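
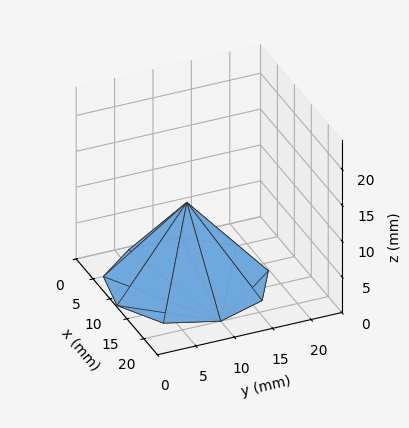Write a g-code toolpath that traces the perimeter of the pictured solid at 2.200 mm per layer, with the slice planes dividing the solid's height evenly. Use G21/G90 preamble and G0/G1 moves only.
Reading the render: the shape is a regular 9-sided pyramid, base circumscribed radius ≈ 10 mm, apex at z ≈ 11 mm (dimensions read to the nearest mm from the axis ticks). For the g-code, the solid's height is divided into equal slices at the stated Δz and each level perimeter traced with G1 moves after a G0 lift.

; perimeter-only toolpath
G21 ; units = mm
G90 ; absolute positioning
G28 ; home
; layer 1
G0 Z2.200
G0 X18.000 Y10.000
G1 X16.128 Y15.142
G1 X11.389 Y17.878
G1 X6.000 Y16.928
G1 X2.482 Y12.736
G1 X2.482 Y7.264
G1 X6.000 Y3.072
G1 X11.389 Y2.122
G1 X16.128 Y4.858
G1 X18.000 Y10.000
; layer 2
G0 Z4.400
G0 X16.000 Y10.000
G1 X14.596 Y13.857
G1 X11.042 Y15.909
G1 X7.000 Y15.196
G1 X4.362 Y12.052
G1 X4.362 Y7.948
G1 X7.000 Y4.804
G1 X11.042 Y4.091
G1 X14.596 Y6.143
G1 X16.000 Y10.000
; layer 3
G0 Z6.600
G0 X14.000 Y10.000
G1 X13.064 Y12.571
G1 X10.694 Y13.939
G1 X8.000 Y13.464
G1 X6.241 Y11.368
G1 X6.241 Y8.632
G1 X8.000 Y6.536
G1 X10.694 Y6.061
G1 X13.064 Y7.429
G1 X14.000 Y10.000
; layer 4
G0 Z8.800
G0 X12.000 Y10.000
G1 X11.532 Y11.286
G1 X10.347 Y11.970
G1 X9.000 Y11.732
G1 X8.121 Y10.684
G1 X8.121 Y9.316
G1 X9.000 Y8.268
G1 X10.347 Y8.030
G1 X11.532 Y8.714
G1 X12.000 Y10.000
M2 ; end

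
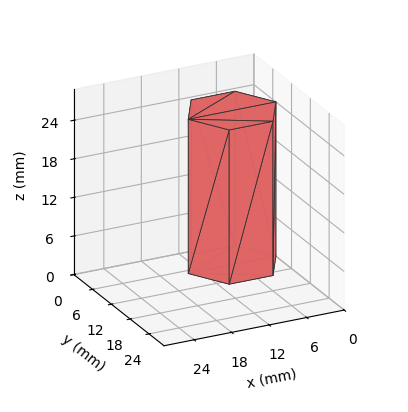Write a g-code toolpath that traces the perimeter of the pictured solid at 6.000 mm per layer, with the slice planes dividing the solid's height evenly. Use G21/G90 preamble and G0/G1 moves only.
Reading the render: the shape is a regular 6-sided prism (a cylinder approximated with 6 flat sides), circumscribed radius ≈ 7 mm, height ≈ 24 mm (dimensions read to the nearest mm from the axis ticks). For the g-code, the solid's height is divided into equal slices at the stated Δz and each level perimeter traced with G1 moves after a G0 lift.

; perimeter-only toolpath
G21 ; units = mm
G90 ; absolute positioning
G28 ; home
; layer 1
G0 Z6.000
G0 X14.000 Y7.000
G1 X10.500 Y13.062
G1 X3.500 Y13.062
G1 X0.000 Y7.000
G1 X3.500 Y0.938
G1 X10.500 Y0.938
G1 X14.000 Y7.000
; layer 2
G0 Z12.000
G0 X14.000 Y7.000
G1 X10.500 Y13.062
G1 X3.500 Y13.062
G1 X0.000 Y7.000
G1 X3.500 Y0.938
G1 X10.500 Y0.938
G1 X14.000 Y7.000
; layer 3
G0 Z18.000
G0 X14.000 Y7.000
G1 X10.500 Y13.062
G1 X3.500 Y13.062
G1 X0.000 Y7.000
G1 X3.500 Y0.938
G1 X10.500 Y0.938
G1 X14.000 Y7.000
; layer 4
G0 Z24.000
G0 X14.000 Y7.000
G1 X10.500 Y13.062
G1 X3.500 Y13.062
G1 X0.000 Y7.000
G1 X3.500 Y0.938
G1 X10.500 Y0.938
G1 X14.000 Y7.000
M2 ; end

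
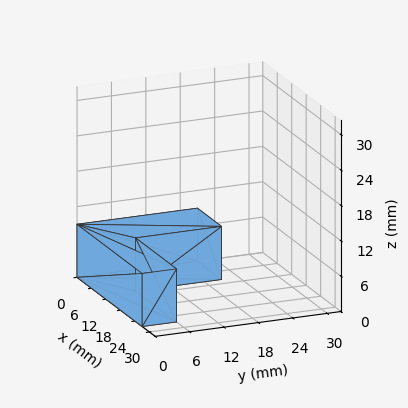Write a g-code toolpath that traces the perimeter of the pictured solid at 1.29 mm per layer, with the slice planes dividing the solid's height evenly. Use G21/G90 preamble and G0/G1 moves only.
Reading the render: the shape is an L-shaped prism: outer 27 × 21 mm, arm thicknesses ≈ 6 mm (horizontal) and 10 mm (vertical), extruded 9 mm in z (dimensions read to the nearest mm from the axis ticks). For the g-code, the solid's height is divided into equal slices at the stated Δz and each level perimeter traced with G1 moves after a G0 lift.

; perimeter-only toolpath
G21 ; units = mm
G90 ; absolute positioning
G28 ; home
; layer 1
G0 Z1.29
G0 X0.00 Y0.00
G1 X27.00 Y0.00
G1 X27.00 Y6.00
G1 X10.00 Y6.00
G1 X10.00 Y21.00
G1 X0.00 Y21.00
G1 X0.00 Y0.00
; layer 2
G0 Z2.57
G0 X0.00 Y0.00
G1 X27.00 Y0.00
G1 X27.00 Y6.00
G1 X10.00 Y6.00
G1 X10.00 Y21.00
G1 X0.00 Y21.00
G1 X0.00 Y0.00
; layer 3
G0 Z3.86
G0 X0.00 Y0.00
G1 X27.00 Y0.00
G1 X27.00 Y6.00
G1 X10.00 Y6.00
G1 X10.00 Y21.00
G1 X0.00 Y21.00
G1 X0.00 Y0.00
; layer 4
G0 Z5.14
G0 X0.00 Y0.00
G1 X27.00 Y0.00
G1 X27.00 Y6.00
G1 X10.00 Y6.00
G1 X10.00 Y21.00
G1 X0.00 Y21.00
G1 X0.00 Y0.00
; layer 5
G0 Z6.43
G0 X0.00 Y0.00
G1 X27.00 Y0.00
G1 X27.00 Y6.00
G1 X10.00 Y6.00
G1 X10.00 Y21.00
G1 X0.00 Y21.00
G1 X0.00 Y0.00
; layer 6
G0 Z7.71
G0 X0.00 Y0.00
G1 X27.00 Y0.00
G1 X27.00 Y6.00
G1 X10.00 Y6.00
G1 X10.00 Y21.00
G1 X0.00 Y21.00
G1 X0.00 Y0.00
; layer 7
G0 Z9.00
G0 X0.00 Y0.00
G1 X27.00 Y0.00
G1 X27.00 Y6.00
G1 X10.00 Y6.00
G1 X10.00 Y21.00
G1 X0.00 Y21.00
G1 X0.00 Y0.00
M2 ; end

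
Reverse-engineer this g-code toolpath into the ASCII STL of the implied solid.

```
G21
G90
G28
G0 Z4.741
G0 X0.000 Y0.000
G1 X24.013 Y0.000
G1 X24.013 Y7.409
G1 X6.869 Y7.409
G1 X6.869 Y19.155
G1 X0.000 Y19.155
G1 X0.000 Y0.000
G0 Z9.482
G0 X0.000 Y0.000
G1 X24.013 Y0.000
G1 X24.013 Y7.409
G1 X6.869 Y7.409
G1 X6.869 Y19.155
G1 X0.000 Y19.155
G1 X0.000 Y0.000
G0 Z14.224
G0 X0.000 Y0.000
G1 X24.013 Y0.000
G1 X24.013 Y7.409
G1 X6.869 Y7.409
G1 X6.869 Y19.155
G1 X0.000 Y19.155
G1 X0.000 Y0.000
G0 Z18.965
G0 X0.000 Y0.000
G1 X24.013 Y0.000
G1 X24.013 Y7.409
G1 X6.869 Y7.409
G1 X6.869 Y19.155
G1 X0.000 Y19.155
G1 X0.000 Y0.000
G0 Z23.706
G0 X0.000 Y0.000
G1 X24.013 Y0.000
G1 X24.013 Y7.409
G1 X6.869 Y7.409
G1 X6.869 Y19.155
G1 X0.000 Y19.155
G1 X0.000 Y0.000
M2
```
solid part
  facet normal 0.0000 0.0000 -1.0000
    outer loop
      vertex 24.013 7.409 0.000
      vertex 24.013 0.000 0.000
      vertex 0.000 0.000 0.000
    endloop
  endfacet
  facet normal 0.0000 0.0000 -1.0000
    outer loop
      vertex 6.869 7.409 0.000
      vertex 24.013 7.409 0.000
      vertex 0.000 0.000 0.000
    endloop
  endfacet
  facet normal 0.0000 0.0000 -1.0000
    outer loop
      vertex 6.869 19.155 0.000
      vertex 6.869 7.409 0.000
      vertex 0.000 0.000 0.000
    endloop
  endfacet
  facet normal 0.0000 0.0000 -1.0000
    outer loop
      vertex 0.000 19.155 0.000
      vertex 6.869 19.155 0.000
      vertex 0.000 0.000 0.000
    endloop
  endfacet
  facet normal 0.0000 0.0000 1.0000
    outer loop
      vertex 0.000 0.000 23.706
      vertex 24.013 0.000 23.706
      vertex 24.013 7.409 23.706
    endloop
  endfacet
  facet normal 0.0000 0.0000 1.0000
    outer loop
      vertex 0.000 0.000 23.706
      vertex 24.013 7.409 23.706
      vertex 6.869 7.409 23.706
    endloop
  endfacet
  facet normal 0.0000 0.0000 1.0000
    outer loop
      vertex 0.000 0.000 23.706
      vertex 6.869 7.409 23.706
      vertex 6.869 19.155 23.706
    endloop
  endfacet
  facet normal 0.0000 0.0000 1.0000
    outer loop
      vertex 0.000 0.000 23.706
      vertex 6.869 19.155 23.706
      vertex 0.000 19.155 23.706
    endloop
  endfacet
  facet normal 0.0000 -1.0000 0.0000
    outer loop
      vertex 0.000 0.000 0.000
      vertex 24.013 0.000 0.000
      vertex 24.013 0.000 23.706
    endloop
  endfacet
  facet normal 0.0000 -1.0000 0.0000
    outer loop
      vertex 0.000 0.000 0.000
      vertex 24.013 0.000 23.706
      vertex 0.000 0.000 23.706
    endloop
  endfacet
  facet normal 1.0000 0.0000 0.0000
    outer loop
      vertex 24.013 0.000 0.000
      vertex 24.013 7.409 0.000
      vertex 24.013 7.409 23.706
    endloop
  endfacet
  facet normal 1.0000 0.0000 0.0000
    outer loop
      vertex 24.013 0.000 0.000
      vertex 24.013 7.409 23.706
      vertex 24.013 0.000 23.706
    endloop
  endfacet
  facet normal 0.0000 1.0000 0.0000
    outer loop
      vertex 24.013 7.409 0.000
      vertex 6.869 7.409 0.000
      vertex 6.869 7.409 23.706
    endloop
  endfacet
  facet normal 0.0000 1.0000 0.0000
    outer loop
      vertex 24.013 7.409 0.000
      vertex 6.869 7.409 23.706
      vertex 24.013 7.409 23.706
    endloop
  endfacet
  facet normal 1.0000 0.0000 0.0000
    outer loop
      vertex 6.869 7.409 0.000
      vertex 6.869 19.155 0.000
      vertex 6.869 19.155 23.706
    endloop
  endfacet
  facet normal 1.0000 0.0000 0.0000
    outer loop
      vertex 6.869 7.409 0.000
      vertex 6.869 19.155 23.706
      vertex 6.869 7.409 23.706
    endloop
  endfacet
  facet normal 0.0000 1.0000 0.0000
    outer loop
      vertex 6.869 19.155 0.000
      vertex 0.000 19.155 0.000
      vertex 0.000 19.155 23.706
    endloop
  endfacet
  facet normal 0.0000 1.0000 0.0000
    outer loop
      vertex 6.869 19.155 0.000
      vertex 0.000 19.155 23.706
      vertex 6.869 19.155 23.706
    endloop
  endfacet
  facet normal -1.0000 0.0000 0.0000
    outer loop
      vertex 0.000 19.155 0.000
      vertex 0.000 0.000 0.000
      vertex 0.000 0.000 23.706
    endloop
  endfacet
  facet normal -1.0000 0.0000 0.0000
    outer loop
      vertex 0.000 19.155 0.000
      vertex 0.000 0.000 23.706
      vertex 0.000 19.155 23.706
    endloop
  endfacet
endsolid part

The G0 Z moves step by Δz≈4.741 mm. Every layer's G1 loop is the same polygon, so the solid is a straight extrusion of it from z=0 to z≈23.7. Closing with flat bottom and top caps and triangulating gives 20 facets — an L-shaped prism: outer 24 × 19.2 mm, arm thicknesses ≈ 7.41 mm (horizontal) and 6.87 mm (vertical), extruded 23.7 mm in z.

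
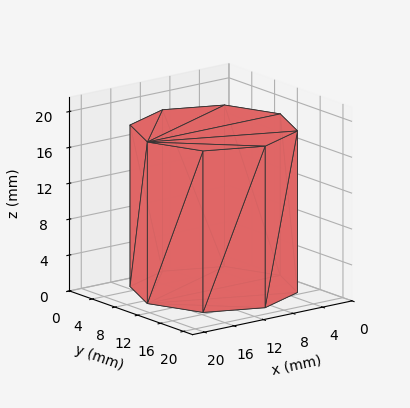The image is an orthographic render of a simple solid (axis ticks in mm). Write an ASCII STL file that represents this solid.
Reading the render: the shape is a regular 8-sided prism (a cylinder approximated with 8 flat sides), circumscribed radius ≈ 9 mm, height ≈ 18 mm (dimensions read to the nearest mm from the axis ticks). For the STL, each face is triangulated and given an outward normal.

solid part
  facet normal 0.0000 0.0000 -1.0000
    outer loop
      vertex 9.0 18.0 0.0
      vertex 15.4 15.4 0.0
      vertex 18.0 9.0 0.0
    endloop
  endfacet
  facet normal 0.0000 0.0000 -1.0000
    outer loop
      vertex 2.6 15.4 0.0
      vertex 9.0 18.0 0.0
      vertex 18.0 9.0 0.0
    endloop
  endfacet
  facet normal 0.0000 0.0000 -1.0000
    outer loop
      vertex 0.0 9.0 0.0
      vertex 2.6 15.4 0.0
      vertex 18.0 9.0 0.0
    endloop
  endfacet
  facet normal 0.0000 0.0000 -1.0000
    outer loop
      vertex 2.6 2.6 0.0
      vertex 0.0 9.0 0.0
      vertex 18.0 9.0 0.0
    endloop
  endfacet
  facet normal 0.0000 0.0000 -1.0000
    outer loop
      vertex 9.0 0.0 0.0
      vertex 2.6 2.6 0.0
      vertex 18.0 9.0 0.0
    endloop
  endfacet
  facet normal 0.0000 0.0000 -1.0000
    outer loop
      vertex 15.4 2.6 0.0
      vertex 9.0 0.0 0.0
      vertex 18.0 9.0 0.0
    endloop
  endfacet
  facet normal 0.0000 0.0000 1.0000
    outer loop
      vertex 18.0 9.0 18.0
      vertex 15.4 15.4 18.0
      vertex 9.0 18.0 18.0
    endloop
  endfacet
  facet normal 0.0000 0.0000 1.0000
    outer loop
      vertex 18.0 9.0 18.0
      vertex 9.0 18.0 18.0
      vertex 2.6 15.4 18.0
    endloop
  endfacet
  facet normal 0.0000 0.0000 1.0000
    outer loop
      vertex 18.0 9.0 18.0
      vertex 2.6 15.4 18.0
      vertex 0.0 9.0 18.0
    endloop
  endfacet
  facet normal 0.0000 0.0000 1.0000
    outer loop
      vertex 18.0 9.0 18.0
      vertex 0.0 9.0 18.0
      vertex 2.6 2.6 18.0
    endloop
  endfacet
  facet normal 0.0000 0.0000 1.0000
    outer loop
      vertex 18.0 9.0 18.0
      vertex 2.6 2.6 18.0
      vertex 9.0 0.0 18.0
    endloop
  endfacet
  facet normal 0.0000 0.0000 1.0000
    outer loop
      vertex 18.0 9.0 18.0
      vertex 9.0 0.0 18.0
      vertex 15.4 2.6 18.0
    endloop
  endfacet
  facet normal 0.9265 0.3764 0.0000
    outer loop
      vertex 18.0 9.0 0.0
      vertex 15.4 15.4 0.0
      vertex 15.4 15.4 18.0
    endloop
  endfacet
  facet normal 0.9265 0.3764 0.0000
    outer loop
      vertex 18.0 9.0 0.0
      vertex 15.4 15.4 18.0
      vertex 18.0 9.0 18.0
    endloop
  endfacet
  facet normal 0.3764 0.9265 0.0000
    outer loop
      vertex 15.4 15.4 0.0
      vertex 9.0 18.0 0.0
      vertex 9.0 18.0 18.0
    endloop
  endfacet
  facet normal 0.3764 0.9265 0.0000
    outer loop
      vertex 15.4 15.4 0.0
      vertex 9.0 18.0 18.0
      vertex 15.4 15.4 18.0
    endloop
  endfacet
  facet normal -0.3764 0.9265 0.0000
    outer loop
      vertex 9.0 18.0 0.0
      vertex 2.6 15.4 0.0
      vertex 2.6 15.4 18.0
    endloop
  endfacet
  facet normal -0.3764 0.9265 0.0000
    outer loop
      vertex 9.0 18.0 0.0
      vertex 2.6 15.4 18.0
      vertex 9.0 18.0 18.0
    endloop
  endfacet
  facet normal -0.9265 0.3764 0.0000
    outer loop
      vertex 2.6 15.4 0.0
      vertex 0.0 9.0 0.0
      vertex 0.0 9.0 18.0
    endloop
  endfacet
  facet normal -0.9265 0.3764 0.0000
    outer loop
      vertex 2.6 15.4 0.0
      vertex 0.0 9.0 18.0
      vertex 2.6 15.4 18.0
    endloop
  endfacet
  facet normal -0.9265 -0.3764 0.0000
    outer loop
      vertex 0.0 9.0 0.0
      vertex 2.6 2.6 0.0
      vertex 2.6 2.6 18.0
    endloop
  endfacet
  facet normal -0.9265 -0.3764 0.0000
    outer loop
      vertex 0.0 9.0 0.0
      vertex 2.6 2.6 18.0
      vertex 0.0 9.0 18.0
    endloop
  endfacet
  facet normal -0.3764 -0.9265 0.0000
    outer loop
      vertex 2.6 2.6 0.0
      vertex 9.0 0.0 0.0
      vertex 9.0 0.0 18.0
    endloop
  endfacet
  facet normal -0.3764 -0.9265 0.0000
    outer loop
      vertex 2.6 2.6 0.0
      vertex 9.0 0.0 18.0
      vertex 2.6 2.6 18.0
    endloop
  endfacet
  facet normal 0.3764 -0.9265 0.0000
    outer loop
      vertex 9.0 0.0 0.0
      vertex 15.4 2.6 0.0
      vertex 15.4 2.6 18.0
    endloop
  endfacet
  facet normal 0.3764 -0.9265 0.0000
    outer loop
      vertex 9.0 0.0 0.0
      vertex 15.4 2.6 18.0
      vertex 9.0 0.0 18.0
    endloop
  endfacet
  facet normal 0.9265 -0.3764 0.0000
    outer loop
      vertex 15.4 2.6 0.0
      vertex 18.0 9.0 0.0
      vertex 18.0 9.0 18.0
    endloop
  endfacet
  facet normal 0.9265 -0.3764 0.0000
    outer loop
      vertex 15.4 2.6 0.0
      vertex 18.0 9.0 18.0
      vertex 15.4 2.6 18.0
    endloop
  endfacet
endsolid part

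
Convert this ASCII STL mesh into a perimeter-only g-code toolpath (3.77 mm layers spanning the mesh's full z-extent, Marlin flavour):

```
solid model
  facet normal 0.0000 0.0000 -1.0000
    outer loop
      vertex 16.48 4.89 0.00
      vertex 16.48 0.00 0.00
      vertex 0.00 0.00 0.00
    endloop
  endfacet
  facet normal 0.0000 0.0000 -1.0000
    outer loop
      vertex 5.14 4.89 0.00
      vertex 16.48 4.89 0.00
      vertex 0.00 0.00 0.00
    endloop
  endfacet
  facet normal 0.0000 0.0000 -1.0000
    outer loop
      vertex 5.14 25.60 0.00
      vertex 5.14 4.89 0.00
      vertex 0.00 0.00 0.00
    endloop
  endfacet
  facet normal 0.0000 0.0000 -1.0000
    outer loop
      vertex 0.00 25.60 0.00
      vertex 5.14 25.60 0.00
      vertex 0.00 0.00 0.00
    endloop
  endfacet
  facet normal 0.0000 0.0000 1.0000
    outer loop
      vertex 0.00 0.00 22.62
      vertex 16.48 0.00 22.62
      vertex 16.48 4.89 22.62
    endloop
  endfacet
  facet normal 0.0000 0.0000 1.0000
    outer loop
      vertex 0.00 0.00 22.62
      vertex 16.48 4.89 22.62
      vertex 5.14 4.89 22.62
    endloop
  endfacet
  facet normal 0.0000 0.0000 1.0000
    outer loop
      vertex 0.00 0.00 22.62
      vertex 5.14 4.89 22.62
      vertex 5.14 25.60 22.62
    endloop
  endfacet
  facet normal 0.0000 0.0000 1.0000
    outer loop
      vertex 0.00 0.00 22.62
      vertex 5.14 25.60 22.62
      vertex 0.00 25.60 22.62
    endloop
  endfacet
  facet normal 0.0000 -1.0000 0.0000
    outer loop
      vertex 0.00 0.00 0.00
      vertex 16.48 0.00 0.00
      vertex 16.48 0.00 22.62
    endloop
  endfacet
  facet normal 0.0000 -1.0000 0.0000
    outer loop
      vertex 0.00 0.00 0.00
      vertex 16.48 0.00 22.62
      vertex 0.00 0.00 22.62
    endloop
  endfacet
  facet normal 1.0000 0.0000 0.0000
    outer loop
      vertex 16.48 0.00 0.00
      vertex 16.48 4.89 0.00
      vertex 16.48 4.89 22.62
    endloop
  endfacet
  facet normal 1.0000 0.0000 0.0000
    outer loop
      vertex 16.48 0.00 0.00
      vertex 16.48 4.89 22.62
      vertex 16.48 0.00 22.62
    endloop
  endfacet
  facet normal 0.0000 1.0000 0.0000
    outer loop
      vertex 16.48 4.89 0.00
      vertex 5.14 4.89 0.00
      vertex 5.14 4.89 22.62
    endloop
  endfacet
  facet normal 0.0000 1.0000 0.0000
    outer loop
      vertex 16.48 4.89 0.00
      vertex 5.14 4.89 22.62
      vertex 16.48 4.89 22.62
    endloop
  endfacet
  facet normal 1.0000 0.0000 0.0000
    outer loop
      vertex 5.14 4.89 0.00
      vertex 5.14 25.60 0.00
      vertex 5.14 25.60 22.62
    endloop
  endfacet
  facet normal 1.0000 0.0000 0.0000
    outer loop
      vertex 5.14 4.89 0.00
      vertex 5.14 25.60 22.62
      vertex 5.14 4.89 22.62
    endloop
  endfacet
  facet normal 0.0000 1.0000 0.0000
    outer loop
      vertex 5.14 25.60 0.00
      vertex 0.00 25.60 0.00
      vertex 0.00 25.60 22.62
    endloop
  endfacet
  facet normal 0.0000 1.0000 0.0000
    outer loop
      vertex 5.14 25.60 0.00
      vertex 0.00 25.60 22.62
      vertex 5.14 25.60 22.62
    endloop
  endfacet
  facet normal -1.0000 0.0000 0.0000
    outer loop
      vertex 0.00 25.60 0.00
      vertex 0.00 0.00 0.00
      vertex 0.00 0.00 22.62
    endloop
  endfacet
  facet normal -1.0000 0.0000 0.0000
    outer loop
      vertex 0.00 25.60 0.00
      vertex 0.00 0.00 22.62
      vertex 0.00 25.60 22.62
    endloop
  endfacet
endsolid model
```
; perimeter-only toolpath
G21 ; units = mm
G90 ; absolute positioning
G28 ; home
; layer 1
G0 Z3.77
G0 X0.00 Y0.00
G1 X16.48 Y0.00
G1 X16.48 Y4.89
G1 X5.14 Y4.89
G1 X5.14 Y25.60
G1 X0.00 Y25.60
G1 X0.00 Y0.00
; layer 2
G0 Z7.54
G0 X0.00 Y0.00
G1 X16.48 Y0.00
G1 X16.48 Y4.89
G1 X5.14 Y4.89
G1 X5.14 Y25.60
G1 X0.00 Y25.60
G1 X0.00 Y0.00
; layer 3
G0 Z11.31
G0 X0.00 Y0.00
G1 X16.48 Y0.00
G1 X16.48 Y4.89
G1 X5.14 Y4.89
G1 X5.14 Y25.60
G1 X0.00 Y25.60
G1 X0.00 Y0.00
; layer 4
G0 Z15.08
G0 X0.00 Y0.00
G1 X16.48 Y0.00
G1 X16.48 Y4.89
G1 X5.14 Y4.89
G1 X5.14 Y25.60
G1 X0.00 Y25.60
G1 X0.00 Y0.00
; layer 5
G0 Z18.85
G0 X0.00 Y0.00
G1 X16.48 Y0.00
G1 X16.48 Y4.89
G1 X5.14 Y4.89
G1 X5.14 Y25.60
G1 X0.00 Y25.60
G1 X0.00 Y0.00
; layer 6
G0 Z22.62
G0 X0.00 Y0.00
G1 X16.48 Y0.00
G1 X16.48 Y4.89
G1 X5.14 Y4.89
G1 X5.14 Y25.60
G1 X0.00 Y25.60
G1 X0.00 Y0.00
M2 ; end

The solid is an L-shaped prism: outer 16.5 × 25.6 mm, arm thicknesses ≈ 4.89 mm (horizontal) and 5.14 mm (vertical), extruded 22.6 mm in z. Slicing at Δz = 3.77 mm — 6 equal slices spanning the solid's height, so layer i sits at z = i·h/6 — gives 6 non-empty perimeters. Each is a 6-segment closed polygon; G0 lifts to the layer z and rapids to the start vertex, then G1 traces the edges.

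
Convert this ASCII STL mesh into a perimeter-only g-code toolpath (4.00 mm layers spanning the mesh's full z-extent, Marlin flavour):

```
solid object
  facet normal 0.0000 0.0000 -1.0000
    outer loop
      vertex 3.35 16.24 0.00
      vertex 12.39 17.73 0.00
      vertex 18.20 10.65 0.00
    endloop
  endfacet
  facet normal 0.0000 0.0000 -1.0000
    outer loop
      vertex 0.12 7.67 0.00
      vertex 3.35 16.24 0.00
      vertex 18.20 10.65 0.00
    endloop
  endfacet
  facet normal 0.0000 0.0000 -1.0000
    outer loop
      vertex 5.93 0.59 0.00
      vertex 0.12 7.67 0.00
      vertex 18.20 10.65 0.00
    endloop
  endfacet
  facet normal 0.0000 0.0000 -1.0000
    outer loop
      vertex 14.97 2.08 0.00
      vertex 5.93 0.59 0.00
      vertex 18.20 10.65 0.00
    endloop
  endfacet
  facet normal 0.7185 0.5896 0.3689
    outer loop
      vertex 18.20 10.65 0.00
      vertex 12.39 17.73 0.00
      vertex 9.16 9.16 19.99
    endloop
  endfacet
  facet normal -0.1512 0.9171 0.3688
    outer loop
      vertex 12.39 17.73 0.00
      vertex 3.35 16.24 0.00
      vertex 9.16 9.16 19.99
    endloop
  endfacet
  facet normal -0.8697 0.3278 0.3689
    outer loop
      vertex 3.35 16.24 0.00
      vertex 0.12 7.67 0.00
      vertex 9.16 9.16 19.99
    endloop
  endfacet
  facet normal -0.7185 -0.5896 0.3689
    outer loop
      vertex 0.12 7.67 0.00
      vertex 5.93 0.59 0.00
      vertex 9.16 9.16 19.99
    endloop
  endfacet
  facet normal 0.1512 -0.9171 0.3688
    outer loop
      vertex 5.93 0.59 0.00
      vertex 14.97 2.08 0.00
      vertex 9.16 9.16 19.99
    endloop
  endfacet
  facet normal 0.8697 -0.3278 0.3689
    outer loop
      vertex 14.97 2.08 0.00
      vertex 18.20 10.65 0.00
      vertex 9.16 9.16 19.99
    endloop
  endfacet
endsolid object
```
; perimeter-only toolpath
G21 ; units = mm
G90 ; absolute positioning
G28 ; home
; layer 1
G0 Z4.00
G0 X16.39 Y10.35
G1 X11.74 Y16.02
G1 X4.51 Y14.82
G1 X1.93 Y7.97
G1 X6.58 Y2.30
G1 X13.81 Y3.50
G1 X16.39 Y10.35
; layer 2
G0 Z8.00
G0 X14.58 Y10.05
G1 X11.10 Y14.30
G1 X5.67 Y13.41
G1 X3.74 Y8.27
G1 X7.22 Y4.02
G1 X12.65 Y4.91
G1 X14.58 Y10.05
; layer 3
G0 Z11.99
G0 X12.78 Y9.76
G1 X10.45 Y12.59
G1 X6.84 Y11.99
G1 X5.54 Y8.56
G1 X7.87 Y5.73
G1 X11.48 Y6.33
G1 X12.78 Y9.76
; layer 4
G0 Z15.99
G0 X10.97 Y9.46
G1 X9.81 Y10.87
G1 X8.00 Y10.58
G1 X7.35 Y8.86
G1 X8.51 Y7.45
G1 X10.32 Y7.74
G1 X10.97 Y9.46
M2 ; end

The solid is a regular 6-sided pyramid, base circumscribed radius ≈ 9.16 mm, apex at z ≈ 20 mm. Slicing at Δz = 4.00 mm — 5 equal slices spanning the solid's height, so layer i sits at z = i·h/5 — gives 4 non-empty perimeters. Each is a 6-segment closed polygon; G0 lifts to the layer z and rapids to the start vertex, then G1 traces the edges. The cross-section shrinks linearly with z (the slice at the apex is degenerate and omitted).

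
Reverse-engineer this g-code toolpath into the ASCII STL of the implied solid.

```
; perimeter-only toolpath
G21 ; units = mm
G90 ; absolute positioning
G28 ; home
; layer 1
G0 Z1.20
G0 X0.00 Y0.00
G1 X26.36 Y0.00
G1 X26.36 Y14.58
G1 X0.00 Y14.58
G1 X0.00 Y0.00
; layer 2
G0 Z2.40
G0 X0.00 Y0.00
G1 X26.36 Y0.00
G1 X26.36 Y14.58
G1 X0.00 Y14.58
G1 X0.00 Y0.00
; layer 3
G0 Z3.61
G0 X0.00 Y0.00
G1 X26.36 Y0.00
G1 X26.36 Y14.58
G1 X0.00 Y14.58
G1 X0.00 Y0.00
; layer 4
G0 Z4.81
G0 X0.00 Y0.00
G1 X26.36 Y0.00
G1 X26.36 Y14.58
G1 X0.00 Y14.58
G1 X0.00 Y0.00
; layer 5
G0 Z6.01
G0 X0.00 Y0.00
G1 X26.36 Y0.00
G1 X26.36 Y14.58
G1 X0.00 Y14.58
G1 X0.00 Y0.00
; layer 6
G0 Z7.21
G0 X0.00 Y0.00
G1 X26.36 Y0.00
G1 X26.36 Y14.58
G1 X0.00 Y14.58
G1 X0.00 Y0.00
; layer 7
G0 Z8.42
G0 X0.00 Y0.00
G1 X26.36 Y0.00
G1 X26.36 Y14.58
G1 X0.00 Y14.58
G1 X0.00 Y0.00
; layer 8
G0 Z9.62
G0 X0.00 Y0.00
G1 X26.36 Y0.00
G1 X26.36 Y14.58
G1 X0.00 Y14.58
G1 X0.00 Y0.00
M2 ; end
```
solid part
  facet normal 0.0000 0.0000 -1.0000
    outer loop
      vertex 26.36 14.58 0.00
      vertex 26.36 0.00 0.00
      vertex 0.00 0.00 0.00
    endloop
  endfacet
  facet normal 0.0000 0.0000 -1.0000
    outer loop
      vertex 0.00 14.58 0.00
      vertex 26.36 14.58 0.00
      vertex 0.00 0.00 0.00
    endloop
  endfacet
  facet normal 0.0000 0.0000 1.0000
    outer loop
      vertex 0.00 0.00 9.62
      vertex 26.36 0.00 9.62
      vertex 26.36 14.58 9.62
    endloop
  endfacet
  facet normal 0.0000 0.0000 1.0000
    outer loop
      vertex 0.00 0.00 9.62
      vertex 26.36 14.58 9.62
      vertex 0.00 14.58 9.62
    endloop
  endfacet
  facet normal 0.0000 -1.0000 0.0000
    outer loop
      vertex 0.00 0.00 0.00
      vertex 26.36 0.00 0.00
      vertex 26.36 0.00 9.62
    endloop
  endfacet
  facet normal 0.0000 -1.0000 0.0000
    outer loop
      vertex 0.00 0.00 0.00
      vertex 26.36 0.00 9.62
      vertex 0.00 0.00 9.62
    endloop
  endfacet
  facet normal 0.0000 1.0000 0.0000
    outer loop
      vertex 26.36 14.58 9.62
      vertex 26.36 14.58 0.00
      vertex 0.00 14.58 0.00
    endloop
  endfacet
  facet normal 0.0000 1.0000 0.0000
    outer loop
      vertex 0.00 14.58 9.62
      vertex 26.36 14.58 9.62
      vertex 0.00 14.58 0.00
    endloop
  endfacet
  facet normal -1.0000 0.0000 0.0000
    outer loop
      vertex 0.00 14.58 9.62
      vertex 0.00 14.58 0.00
      vertex 0.00 0.00 0.00
    endloop
  endfacet
  facet normal -1.0000 0.0000 0.0000
    outer loop
      vertex 0.00 0.00 9.62
      vertex 0.00 14.58 9.62
      vertex 0.00 0.00 0.00
    endloop
  endfacet
  facet normal 1.0000 0.0000 0.0000
    outer loop
      vertex 26.36 0.00 0.00
      vertex 26.36 14.58 0.00
      vertex 26.36 14.58 9.62
    endloop
  endfacet
  facet normal 1.0000 0.0000 0.0000
    outer loop
      vertex 26.36 0.00 0.00
      vertex 26.36 14.58 9.62
      vertex 26.36 0.00 9.62
    endloop
  endfacet
endsolid part

The G0 Z moves step by Δz≈1.20 mm. Every layer's G1 loop is the same polygon, so the solid is a straight extrusion of it from z=0 to z≈9.62. Closing with flat bottom and top caps and triangulating gives 12 facets — a rectangular box, roughly 26.4 × 14.6 mm footprint and 9.62 mm tall.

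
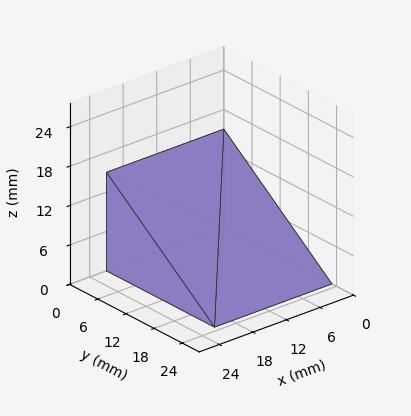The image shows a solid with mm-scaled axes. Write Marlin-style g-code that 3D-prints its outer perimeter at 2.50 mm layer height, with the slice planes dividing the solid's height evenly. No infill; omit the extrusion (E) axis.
Reading the render: the shape is a wedge (ramp): 21 × 23 mm base, rising to 15 mm along the y=0 edge and sloping linearly to z=0 at y=23 (dimensions read to the nearest mm from the axis ticks). For the g-code, the solid's height is divided into equal slices at the stated Δz and each level perimeter traced with G1 moves after a G0 lift.

; perimeter-only toolpath
G21 ; units = mm
G90 ; absolute positioning
G28 ; home
; layer 1
G0 Z2.50
G0 X0.00 Y0.00
G1 X21.00 Y0.00
G1 X21.00 Y19.17
G1 X0.00 Y19.17
G1 X0.00 Y0.00
; layer 2
G0 Z5.00
G0 X0.00 Y0.00
G1 X21.00 Y0.00
G1 X21.00 Y15.33
G1 X0.00 Y15.33
G1 X0.00 Y0.00
; layer 3
G0 Z7.50
G0 X0.00 Y0.00
G1 X21.00 Y0.00
G1 X21.00 Y11.50
G1 X0.00 Y11.50
G1 X0.00 Y0.00
; layer 4
G0 Z10.00
G0 X0.00 Y0.00
G1 X21.00 Y0.00
G1 X21.00 Y7.67
G1 X0.00 Y7.67
G1 X0.00 Y0.00
; layer 5
G0 Z12.50
G0 X0.00 Y0.00
G1 X21.00 Y0.00
G1 X21.00 Y3.83
G1 X0.00 Y3.83
G1 X0.00 Y0.00
M2 ; end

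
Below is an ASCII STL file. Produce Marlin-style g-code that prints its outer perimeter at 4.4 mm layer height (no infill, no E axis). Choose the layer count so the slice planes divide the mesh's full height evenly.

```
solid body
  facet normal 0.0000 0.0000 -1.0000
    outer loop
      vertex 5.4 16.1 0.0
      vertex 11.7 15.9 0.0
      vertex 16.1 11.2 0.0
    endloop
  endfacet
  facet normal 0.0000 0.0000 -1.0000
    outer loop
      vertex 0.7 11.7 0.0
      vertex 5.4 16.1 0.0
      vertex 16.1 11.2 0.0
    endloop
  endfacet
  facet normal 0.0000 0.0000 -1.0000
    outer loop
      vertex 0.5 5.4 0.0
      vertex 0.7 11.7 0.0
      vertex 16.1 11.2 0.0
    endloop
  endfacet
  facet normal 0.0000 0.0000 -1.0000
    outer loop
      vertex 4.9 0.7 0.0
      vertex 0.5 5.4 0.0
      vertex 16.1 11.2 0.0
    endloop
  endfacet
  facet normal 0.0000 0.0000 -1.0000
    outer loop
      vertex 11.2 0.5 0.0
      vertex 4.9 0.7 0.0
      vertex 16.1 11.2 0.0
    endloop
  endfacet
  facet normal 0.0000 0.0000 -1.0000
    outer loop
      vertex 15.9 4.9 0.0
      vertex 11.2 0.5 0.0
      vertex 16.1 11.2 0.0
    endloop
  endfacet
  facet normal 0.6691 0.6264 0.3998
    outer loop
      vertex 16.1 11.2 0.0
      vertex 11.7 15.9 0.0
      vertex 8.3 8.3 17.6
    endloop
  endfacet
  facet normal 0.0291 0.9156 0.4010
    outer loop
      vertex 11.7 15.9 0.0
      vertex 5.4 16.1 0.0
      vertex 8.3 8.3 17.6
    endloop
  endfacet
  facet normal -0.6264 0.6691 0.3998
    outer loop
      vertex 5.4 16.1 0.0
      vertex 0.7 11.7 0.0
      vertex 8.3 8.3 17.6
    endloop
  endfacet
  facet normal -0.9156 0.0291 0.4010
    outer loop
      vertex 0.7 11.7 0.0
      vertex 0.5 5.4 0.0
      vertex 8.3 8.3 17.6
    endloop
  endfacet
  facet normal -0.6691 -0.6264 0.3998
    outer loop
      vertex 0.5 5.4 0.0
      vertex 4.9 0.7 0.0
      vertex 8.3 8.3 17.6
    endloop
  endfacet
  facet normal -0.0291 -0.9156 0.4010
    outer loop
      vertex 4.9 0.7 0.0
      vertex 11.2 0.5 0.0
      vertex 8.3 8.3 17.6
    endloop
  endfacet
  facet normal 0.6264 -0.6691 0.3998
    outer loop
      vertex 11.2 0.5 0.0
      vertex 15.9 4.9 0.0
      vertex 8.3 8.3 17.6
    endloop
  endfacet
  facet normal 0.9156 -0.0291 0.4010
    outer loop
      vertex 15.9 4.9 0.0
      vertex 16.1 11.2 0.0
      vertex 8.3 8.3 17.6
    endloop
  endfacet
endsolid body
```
; perimeter-only toolpath
G21 ; units = mm
G90 ; absolute positioning
G28 ; home
; layer 1
G0 Z4.4
G0 X14.2 Y10.5
G1 X10.8 Y14.0
G1 X6.1 Y14.2
G1 X2.6 Y10.8
G1 X2.5 Y6.1
G1 X5.8 Y2.6
G1 X10.5 Y2.5
G1 X14.0 Y5.8
G1 X14.2 Y10.5
; layer 2
G0 Z8.8
G0 X12.2 Y9.8
G1 X10.0 Y12.1
G1 X6.9 Y12.2
G1 X4.5 Y10.0
G1 X4.4 Y6.9
G1 X6.6 Y4.5
G1 X9.8 Y4.4
G1 X12.1 Y6.6
G1 X12.2 Y9.8
; layer 3
G0 Z13.2
G0 X10.2 Y9.0
G1 X9.2 Y10.2
G1 X7.6 Y10.2
G1 X6.4 Y9.2
G1 X6.4 Y7.6
G1 X7.5 Y6.4
G1 X9.0 Y6.4
G1 X10.2 Y7.5
G1 X10.2 Y9.0
M2 ; end

The solid is a regular 8-sided pyramid, base circumscribed radius ≈ 8.3 mm, apex at z ≈ 17.6 mm. Slicing at Δz = 4.4 mm — 4 equal slices spanning the solid's height, so layer i sits at z = i·h/4 — gives 3 non-empty perimeters. Each is a 8-segment closed polygon; G0 lifts to the layer z and rapids to the start vertex, then G1 traces the edges. The cross-section shrinks linearly with z (the slice at the apex is degenerate and omitted).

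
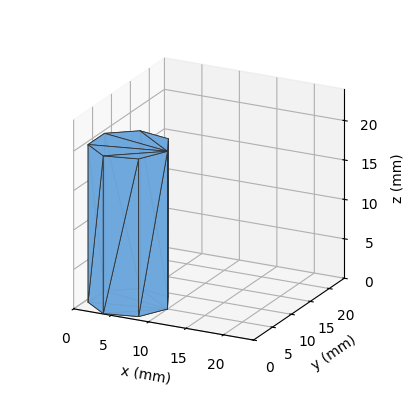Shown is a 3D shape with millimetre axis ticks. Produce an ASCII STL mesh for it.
Reading the render: the shape is a regular 7-sided prism (a cylinder approximated with 7 flat sides), circumscribed radius ≈ 5 mm, height ≈ 20 mm (dimensions read to the nearest mm from the axis ticks). For the STL, each face is triangulated and given an outward normal.

solid part
  facet normal 0.0000 0.0000 -1.0000
    outer loop
      vertex 3.89 9.87 0.00
      vertex 8.12 8.91 0.00
      vertex 10.00 5.00 0.00
    endloop
  endfacet
  facet normal 0.0000 0.0000 -1.0000
    outer loop
      vertex 0.50 7.17 0.00
      vertex 3.89 9.87 0.00
      vertex 10.00 5.00 0.00
    endloop
  endfacet
  facet normal 0.0000 0.0000 -1.0000
    outer loop
      vertex 0.50 2.83 0.00
      vertex 0.50 7.17 0.00
      vertex 10.00 5.00 0.00
    endloop
  endfacet
  facet normal 0.0000 0.0000 -1.0000
    outer loop
      vertex 3.89 0.13 0.00
      vertex 0.50 2.83 0.00
      vertex 10.00 5.00 0.00
    endloop
  endfacet
  facet normal 0.0000 0.0000 -1.0000
    outer loop
      vertex 8.12 1.09 0.00
      vertex 3.89 0.13 0.00
      vertex 10.00 5.00 0.00
    endloop
  endfacet
  facet normal 0.0000 0.0000 1.0000
    outer loop
      vertex 10.00 5.00 20.00
      vertex 8.12 8.91 20.00
      vertex 3.89 9.87 20.00
    endloop
  endfacet
  facet normal 0.0000 0.0000 1.0000
    outer loop
      vertex 10.00 5.00 20.00
      vertex 3.89 9.87 20.00
      vertex 0.50 7.17 20.00
    endloop
  endfacet
  facet normal 0.0000 0.0000 1.0000
    outer loop
      vertex 10.00 5.00 20.00
      vertex 0.50 7.17 20.00
      vertex 0.50 2.83 20.00
    endloop
  endfacet
  facet normal 0.0000 0.0000 1.0000
    outer loop
      vertex 10.00 5.00 20.00
      vertex 0.50 2.83 20.00
      vertex 3.89 0.13 20.00
    endloop
  endfacet
  facet normal 0.0000 0.0000 1.0000
    outer loop
      vertex 10.00 5.00 20.00
      vertex 3.89 0.13 20.00
      vertex 8.12 1.09 20.00
    endloop
  endfacet
  facet normal 0.9012 0.4333 0.0000
    outer loop
      vertex 10.00 5.00 0.00
      vertex 8.12 8.91 0.00
      vertex 8.12 8.91 20.00
    endloop
  endfacet
  facet normal 0.9012 0.4333 0.0000
    outer loop
      vertex 10.00 5.00 0.00
      vertex 8.12 8.91 20.00
      vertex 10.00 5.00 20.00
    endloop
  endfacet
  facet normal 0.2213 0.9752 0.0000
    outer loop
      vertex 8.12 8.91 0.00
      vertex 3.89 9.87 0.00
      vertex 3.89 9.87 20.00
    endloop
  endfacet
  facet normal 0.2213 0.9752 0.0000
    outer loop
      vertex 8.12 8.91 0.00
      vertex 3.89 9.87 20.00
      vertex 8.12 8.91 20.00
    endloop
  endfacet
  facet normal -0.6230 0.7822 0.0000
    outer loop
      vertex 3.89 9.87 0.00
      vertex 0.50 7.17 0.00
      vertex 0.50 7.17 20.00
    endloop
  endfacet
  facet normal -0.6230 0.7822 0.0000
    outer loop
      vertex 3.89 9.87 0.00
      vertex 0.50 7.17 20.00
      vertex 3.89 9.87 20.00
    endloop
  endfacet
  facet normal -1.0000 0.0000 0.0000
    outer loop
      vertex 0.50 7.17 0.00
      vertex 0.50 2.83 0.00
      vertex 0.50 2.83 20.00
    endloop
  endfacet
  facet normal -1.0000 0.0000 0.0000
    outer loop
      vertex 0.50 7.17 0.00
      vertex 0.50 2.83 20.00
      vertex 0.50 7.17 20.00
    endloop
  endfacet
  facet normal -0.6230 -0.7822 0.0000
    outer loop
      vertex 0.50 2.83 0.00
      vertex 3.89 0.13 0.00
      vertex 3.89 0.13 20.00
    endloop
  endfacet
  facet normal -0.6230 -0.7822 0.0000
    outer loop
      vertex 0.50 2.83 0.00
      vertex 3.89 0.13 20.00
      vertex 0.50 2.83 20.00
    endloop
  endfacet
  facet normal 0.2213 -0.9752 0.0000
    outer loop
      vertex 3.89 0.13 0.00
      vertex 8.12 1.09 0.00
      vertex 8.12 1.09 20.00
    endloop
  endfacet
  facet normal 0.2213 -0.9752 0.0000
    outer loop
      vertex 3.89 0.13 0.00
      vertex 8.12 1.09 20.00
      vertex 3.89 0.13 20.00
    endloop
  endfacet
  facet normal 0.9012 -0.4333 0.0000
    outer loop
      vertex 8.12 1.09 0.00
      vertex 10.00 5.00 0.00
      vertex 10.00 5.00 20.00
    endloop
  endfacet
  facet normal 0.9012 -0.4333 0.0000
    outer loop
      vertex 8.12 1.09 0.00
      vertex 10.00 5.00 20.00
      vertex 8.12 1.09 20.00
    endloop
  endfacet
endsolid part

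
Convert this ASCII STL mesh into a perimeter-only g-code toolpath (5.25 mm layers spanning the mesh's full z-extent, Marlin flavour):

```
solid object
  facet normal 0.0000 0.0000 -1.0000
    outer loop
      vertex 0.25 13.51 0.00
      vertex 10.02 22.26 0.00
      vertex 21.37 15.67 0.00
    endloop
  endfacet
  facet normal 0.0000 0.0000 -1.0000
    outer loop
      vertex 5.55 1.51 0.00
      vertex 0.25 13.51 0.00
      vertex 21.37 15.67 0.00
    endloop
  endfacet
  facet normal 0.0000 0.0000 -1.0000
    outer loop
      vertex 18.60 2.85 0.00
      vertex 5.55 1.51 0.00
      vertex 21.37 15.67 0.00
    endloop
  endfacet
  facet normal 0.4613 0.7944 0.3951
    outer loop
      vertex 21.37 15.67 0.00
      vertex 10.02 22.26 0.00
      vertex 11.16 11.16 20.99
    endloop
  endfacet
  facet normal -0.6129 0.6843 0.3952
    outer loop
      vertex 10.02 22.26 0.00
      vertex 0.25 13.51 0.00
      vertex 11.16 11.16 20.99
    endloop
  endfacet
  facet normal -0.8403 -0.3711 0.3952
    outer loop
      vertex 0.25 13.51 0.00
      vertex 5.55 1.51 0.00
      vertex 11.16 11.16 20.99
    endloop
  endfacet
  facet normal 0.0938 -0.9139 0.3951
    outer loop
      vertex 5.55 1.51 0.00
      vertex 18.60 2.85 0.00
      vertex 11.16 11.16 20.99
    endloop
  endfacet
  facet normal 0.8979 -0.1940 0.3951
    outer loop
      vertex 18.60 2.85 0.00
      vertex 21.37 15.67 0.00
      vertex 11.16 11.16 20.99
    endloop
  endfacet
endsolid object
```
; perimeter-only toolpath
G21 ; units = mm
G90 ; absolute positioning
G28 ; home
; layer 1
G0 Z5.25
G0 X18.82 Y14.54
G1 X10.30 Y19.48
G1 X2.98 Y12.92
G1 X6.95 Y3.92
G1 X16.74 Y4.93
G1 X18.82 Y14.54
; layer 2
G0 Z10.49
G0 X16.27 Y13.41
G1 X10.59 Y16.71
G1 X5.71 Y12.34
G1 X8.36 Y6.33
G1 X14.88 Y7.00
G1 X16.27 Y13.41
; layer 3
G0 Z15.74
G0 X13.71 Y12.29
G1 X10.88 Y13.94
G1 X8.43 Y11.75
G1 X9.76 Y8.75
G1 X13.02 Y9.08
G1 X13.71 Y12.29
M2 ; end

The solid is a regular 5-sided pyramid, base circumscribed radius ≈ 11.2 mm, apex at z ≈ 21 mm. Slicing at Δz = 5.25 mm — 4 equal slices spanning the solid's height, so layer i sits at z = i·h/4 — gives 3 non-empty perimeters. Each is a 5-segment closed polygon; G0 lifts to the layer z and rapids to the start vertex, then G1 traces the edges. The cross-section shrinks linearly with z (the slice at the apex is degenerate and omitted).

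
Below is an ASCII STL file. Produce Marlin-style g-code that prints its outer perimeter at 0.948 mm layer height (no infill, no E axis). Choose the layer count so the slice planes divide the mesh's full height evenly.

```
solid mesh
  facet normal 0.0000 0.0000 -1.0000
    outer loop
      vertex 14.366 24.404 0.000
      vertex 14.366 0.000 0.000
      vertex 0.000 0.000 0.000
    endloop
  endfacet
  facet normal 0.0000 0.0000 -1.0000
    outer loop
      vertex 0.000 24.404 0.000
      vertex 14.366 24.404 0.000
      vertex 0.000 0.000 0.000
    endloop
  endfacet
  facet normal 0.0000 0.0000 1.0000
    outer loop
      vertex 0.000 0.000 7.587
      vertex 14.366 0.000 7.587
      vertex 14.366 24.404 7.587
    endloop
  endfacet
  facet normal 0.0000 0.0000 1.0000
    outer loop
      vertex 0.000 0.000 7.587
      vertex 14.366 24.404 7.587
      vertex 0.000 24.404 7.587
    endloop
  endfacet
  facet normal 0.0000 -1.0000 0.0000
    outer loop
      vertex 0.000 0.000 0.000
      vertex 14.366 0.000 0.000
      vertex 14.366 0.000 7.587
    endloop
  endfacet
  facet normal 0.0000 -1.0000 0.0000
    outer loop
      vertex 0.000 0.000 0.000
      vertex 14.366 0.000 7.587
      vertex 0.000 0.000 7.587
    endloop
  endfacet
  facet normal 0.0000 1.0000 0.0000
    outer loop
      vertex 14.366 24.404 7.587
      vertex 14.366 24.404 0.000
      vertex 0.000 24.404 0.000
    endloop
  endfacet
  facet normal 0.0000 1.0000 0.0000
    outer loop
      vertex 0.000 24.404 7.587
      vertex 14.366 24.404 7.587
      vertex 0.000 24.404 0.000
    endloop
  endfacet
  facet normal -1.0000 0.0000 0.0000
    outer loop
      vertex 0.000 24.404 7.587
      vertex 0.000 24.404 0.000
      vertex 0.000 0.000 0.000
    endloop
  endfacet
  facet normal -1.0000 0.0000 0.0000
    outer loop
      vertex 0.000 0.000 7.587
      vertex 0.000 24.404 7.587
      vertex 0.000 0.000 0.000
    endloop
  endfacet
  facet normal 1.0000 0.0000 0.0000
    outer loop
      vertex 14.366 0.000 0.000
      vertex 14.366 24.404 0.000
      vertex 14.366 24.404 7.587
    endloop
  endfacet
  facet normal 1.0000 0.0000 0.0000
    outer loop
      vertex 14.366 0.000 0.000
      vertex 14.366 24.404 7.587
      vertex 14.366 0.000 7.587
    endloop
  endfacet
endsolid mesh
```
; perimeter-only toolpath
G21 ; units = mm
G90 ; absolute positioning
G28 ; home
; layer 1
G0 Z0.948
G0 X0.000 Y0.000
G1 X14.366 Y0.000
G1 X14.366 Y24.404
G1 X0.000 Y24.404
G1 X0.000 Y0.000
; layer 2
G0 Z1.897
G0 X0.000 Y0.000
G1 X14.366 Y0.000
G1 X14.366 Y24.404
G1 X0.000 Y24.404
G1 X0.000 Y0.000
; layer 3
G0 Z2.845
G0 X0.000 Y0.000
G1 X14.366 Y0.000
G1 X14.366 Y24.404
G1 X0.000 Y24.404
G1 X0.000 Y0.000
; layer 4
G0 Z3.793
G0 X0.000 Y0.000
G1 X14.366 Y0.000
G1 X14.366 Y24.404
G1 X0.000 Y24.404
G1 X0.000 Y0.000
; layer 5
G0 Z4.742
G0 X0.000 Y0.000
G1 X14.366 Y0.000
G1 X14.366 Y24.404
G1 X0.000 Y24.404
G1 X0.000 Y0.000
; layer 6
G0 Z5.690
G0 X0.000 Y0.000
G1 X14.366 Y0.000
G1 X14.366 Y24.404
G1 X0.000 Y24.404
G1 X0.000 Y0.000
; layer 7
G0 Z6.639
G0 X0.000 Y0.000
G1 X14.366 Y0.000
G1 X14.366 Y24.404
G1 X0.000 Y24.404
G1 X0.000 Y0.000
; layer 8
G0 Z7.587
G0 X0.000 Y0.000
G1 X14.366 Y0.000
G1 X14.366 Y24.404
G1 X0.000 Y24.404
G1 X0.000 Y0.000
M2 ; end

The solid is a rectangular box, roughly 14.4 × 24.4 mm footprint and 7.59 mm tall. Slicing at Δz = 0.948 mm — 8 equal slices spanning the solid's height, so layer i sits at z = i·h/8 — gives 8 non-empty perimeters. Each is a 4-segment closed polygon; G0 lifts to the layer z and rapids to the start vertex, then G1 traces the edges.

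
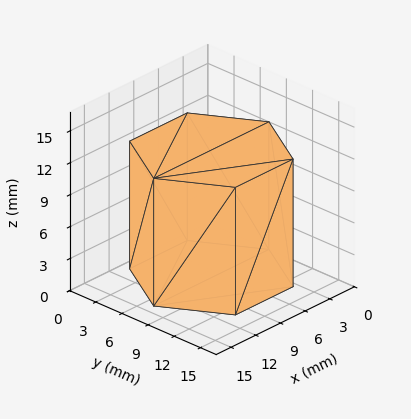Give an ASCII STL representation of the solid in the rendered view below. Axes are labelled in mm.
Reading the render: the shape is a regular 6-sided prism (a cylinder approximated with 6 flat sides), circumscribed radius ≈ 7 mm, height ≈ 12 mm (dimensions read to the nearest mm from the axis ticks). For the STL, each face is triangulated and given an outward normal.

solid part
  facet normal 0.0000 0.0000 -1.0000
    outer loop
      vertex 3.500 13.062 0.000
      vertex 10.500 13.062 0.000
      vertex 14.000 7.000 0.000
    endloop
  endfacet
  facet normal 0.0000 0.0000 -1.0000
    outer loop
      vertex 0.000 7.000 0.000
      vertex 3.500 13.062 0.000
      vertex 14.000 7.000 0.000
    endloop
  endfacet
  facet normal 0.0000 0.0000 -1.0000
    outer loop
      vertex 3.500 0.938 0.000
      vertex 0.000 7.000 0.000
      vertex 14.000 7.000 0.000
    endloop
  endfacet
  facet normal 0.0000 0.0000 -1.0000
    outer loop
      vertex 10.500 0.938 0.000
      vertex 3.500 0.938 0.000
      vertex 14.000 7.000 0.000
    endloop
  endfacet
  facet normal 0.0000 0.0000 1.0000
    outer loop
      vertex 14.000 7.000 12.000
      vertex 10.500 13.062 12.000
      vertex 3.500 13.062 12.000
    endloop
  endfacet
  facet normal 0.0000 0.0000 1.0000
    outer loop
      vertex 14.000 7.000 12.000
      vertex 3.500 13.062 12.000
      vertex 0.000 7.000 12.000
    endloop
  endfacet
  facet normal 0.0000 0.0000 1.0000
    outer loop
      vertex 14.000 7.000 12.000
      vertex 0.000 7.000 12.000
      vertex 3.500 0.938 12.000
    endloop
  endfacet
  facet normal 0.0000 0.0000 1.0000
    outer loop
      vertex 14.000 7.000 12.000
      vertex 3.500 0.938 12.000
      vertex 10.500 0.938 12.000
    endloop
  endfacet
  facet normal 0.8660 0.5000 0.0000
    outer loop
      vertex 14.000 7.000 0.000
      vertex 10.500 13.062 0.000
      vertex 10.500 13.062 12.000
    endloop
  endfacet
  facet normal 0.8660 0.5000 0.0000
    outer loop
      vertex 14.000 7.000 0.000
      vertex 10.500 13.062 12.000
      vertex 14.000 7.000 12.000
    endloop
  endfacet
  facet normal 0.0000 1.0000 0.0000
    outer loop
      vertex 10.500 13.062 0.000
      vertex 3.500 13.062 0.000
      vertex 3.500 13.062 12.000
    endloop
  endfacet
  facet normal 0.0000 1.0000 0.0000
    outer loop
      vertex 10.500 13.062 0.000
      vertex 3.500 13.062 12.000
      vertex 10.500 13.062 12.000
    endloop
  endfacet
  facet normal -0.8660 0.5000 0.0000
    outer loop
      vertex 3.500 13.062 0.000
      vertex 0.000 7.000 0.000
      vertex 0.000 7.000 12.000
    endloop
  endfacet
  facet normal -0.8660 0.5000 0.0000
    outer loop
      vertex 3.500 13.062 0.000
      vertex 0.000 7.000 12.000
      vertex 3.500 13.062 12.000
    endloop
  endfacet
  facet normal -0.8660 -0.5000 0.0000
    outer loop
      vertex 0.000 7.000 0.000
      vertex 3.500 0.938 0.000
      vertex 3.500 0.938 12.000
    endloop
  endfacet
  facet normal -0.8660 -0.5000 0.0000
    outer loop
      vertex 0.000 7.000 0.000
      vertex 3.500 0.938 12.000
      vertex 0.000 7.000 12.000
    endloop
  endfacet
  facet normal 0.0000 -1.0000 0.0000
    outer loop
      vertex 3.500 0.938 0.000
      vertex 10.500 0.938 0.000
      vertex 10.500 0.938 12.000
    endloop
  endfacet
  facet normal 0.0000 -1.0000 0.0000
    outer loop
      vertex 3.500 0.938 0.000
      vertex 10.500 0.938 12.000
      vertex 3.500 0.938 12.000
    endloop
  endfacet
  facet normal 0.8660 -0.5000 0.0000
    outer loop
      vertex 10.500 0.938 0.000
      vertex 14.000 7.000 0.000
      vertex 14.000 7.000 12.000
    endloop
  endfacet
  facet normal 0.8660 -0.5000 0.0000
    outer loop
      vertex 10.500 0.938 0.000
      vertex 14.000 7.000 12.000
      vertex 10.500 0.938 12.000
    endloop
  endfacet
endsolid part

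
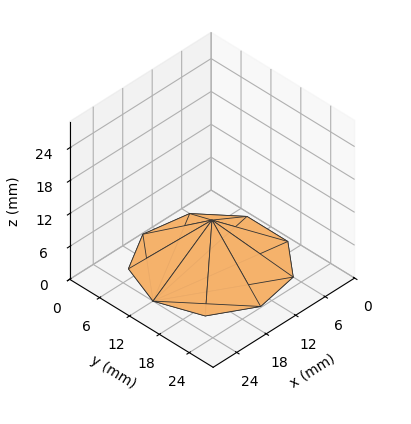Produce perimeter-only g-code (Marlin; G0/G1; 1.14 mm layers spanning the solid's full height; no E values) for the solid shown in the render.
Reading the render: the shape is a regular 9-sided pyramid, base circumscribed radius ≈ 12 mm, apex at z ≈ 8 mm (dimensions read to the nearest mm from the axis ticks). For the g-code, the solid's height is divided into equal slices at the stated Δz and each level perimeter traced with G1 moves after a G0 lift.

; perimeter-only toolpath
G21 ; units = mm
G90 ; absolute positioning
G28 ; home
; layer 1
G0 Z1.14
G0 X22.29 Y12.00
G1 X19.88 Y18.61
G1 X13.78 Y22.13
G1 X6.86 Y20.91
G1 X2.33 Y15.51
G1 X2.33 Y8.49
G1 X6.86 Y3.09
G1 X13.78 Y1.87
G1 X19.88 Y5.39
G1 X22.29 Y12.00
; layer 2
G0 Z2.29
G0 X20.57 Y12.00
G1 X18.56 Y17.51
G1 X13.49 Y20.44
G1 X7.71 Y19.42
G1 X3.94 Y14.93
G1 X3.94 Y9.07
G1 X7.71 Y4.58
G1 X13.49 Y3.56
G1 X18.56 Y6.49
G1 X20.57 Y12.00
; layer 3
G0 Z3.43
G0 X18.86 Y12.00
G1 X17.25 Y16.41
G1 X13.19 Y18.75
G1 X8.57 Y17.94
G1 X5.55 Y14.34
G1 X5.55 Y9.66
G1 X8.57 Y6.06
G1 X13.19 Y5.25
G1 X17.25 Y7.59
G1 X18.86 Y12.00
; layer 4
G0 Z4.57
G0 X17.14 Y12.00
G1 X15.94 Y15.30
G1 X12.89 Y17.07
G1 X9.43 Y16.45
G1 X7.17 Y13.76
G1 X7.17 Y10.24
G1 X9.43 Y7.55
G1 X12.89 Y6.93
G1 X15.94 Y8.70
G1 X17.14 Y12.00
; layer 5
G0 Z5.71
G0 X15.43 Y12.00
G1 X14.63 Y14.20
G1 X12.59 Y15.38
G1 X10.29 Y14.97
G1 X8.78 Y13.17
G1 X8.78 Y10.83
G1 X10.29 Y9.03
G1 X12.59 Y8.62
G1 X14.63 Y9.80
G1 X15.43 Y12.00
; layer 6
G0 Z6.86
G0 X13.71 Y12.00
G1 X13.31 Y13.10
G1 X12.30 Y13.69
G1 X11.14 Y13.48
G1 X10.39 Y12.59
G1 X10.39 Y11.41
G1 X11.14 Y10.52
G1 X12.30 Y10.31
G1 X13.31 Y10.90
G1 X13.71 Y12.00
M2 ; end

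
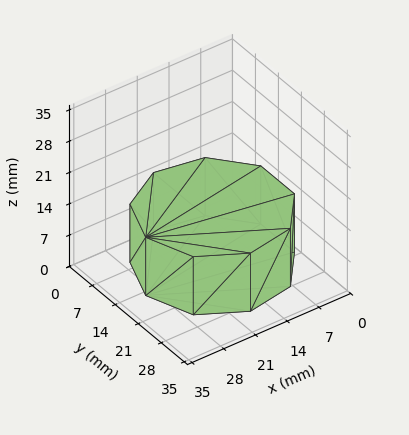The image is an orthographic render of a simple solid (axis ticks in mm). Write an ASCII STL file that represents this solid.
Reading the render: the shape is a regular 9-sided prism (a cylinder approximated with 9 flat sides), circumscribed radius ≈ 15 mm, height ≈ 13 mm (dimensions read to the nearest mm from the axis ticks). For the STL, each face is triangulated and given an outward normal.

solid part
  facet normal 0.0000 0.0000 -1.0000
    outer loop
      vertex 17.60 29.77 0.00
      vertex 26.49 24.64 0.00
      vertex 30.00 15.00 0.00
    endloop
  endfacet
  facet normal 0.0000 0.0000 -1.0000
    outer loop
      vertex 7.50 27.99 0.00
      vertex 17.60 29.77 0.00
      vertex 30.00 15.00 0.00
    endloop
  endfacet
  facet normal 0.0000 0.0000 -1.0000
    outer loop
      vertex 0.90 20.13 0.00
      vertex 7.50 27.99 0.00
      vertex 30.00 15.00 0.00
    endloop
  endfacet
  facet normal 0.0000 0.0000 -1.0000
    outer loop
      vertex 0.90 9.87 0.00
      vertex 0.90 20.13 0.00
      vertex 30.00 15.00 0.00
    endloop
  endfacet
  facet normal 0.0000 0.0000 -1.0000
    outer loop
      vertex 7.50 2.01 0.00
      vertex 0.90 9.87 0.00
      vertex 30.00 15.00 0.00
    endloop
  endfacet
  facet normal 0.0000 0.0000 -1.0000
    outer loop
      vertex 17.60 0.23 0.00
      vertex 7.50 2.01 0.00
      vertex 30.00 15.00 0.00
    endloop
  endfacet
  facet normal 0.0000 0.0000 -1.0000
    outer loop
      vertex 26.49 5.36 0.00
      vertex 17.60 0.23 0.00
      vertex 30.00 15.00 0.00
    endloop
  endfacet
  facet normal 0.0000 0.0000 1.0000
    outer loop
      vertex 30.00 15.00 13.00
      vertex 26.49 24.64 13.00
      vertex 17.60 29.77 13.00
    endloop
  endfacet
  facet normal 0.0000 0.0000 1.0000
    outer loop
      vertex 30.00 15.00 13.00
      vertex 17.60 29.77 13.00
      vertex 7.50 27.99 13.00
    endloop
  endfacet
  facet normal 0.0000 0.0000 1.0000
    outer loop
      vertex 30.00 15.00 13.00
      vertex 7.50 27.99 13.00
      vertex 0.90 20.13 13.00
    endloop
  endfacet
  facet normal 0.0000 0.0000 1.0000
    outer loop
      vertex 30.00 15.00 13.00
      vertex 0.90 20.13 13.00
      vertex 0.90 9.87 13.00
    endloop
  endfacet
  facet normal 0.0000 0.0000 1.0000
    outer loop
      vertex 30.00 15.00 13.00
      vertex 0.90 9.87 13.00
      vertex 7.50 2.01 13.00
    endloop
  endfacet
  facet normal 0.0000 0.0000 1.0000
    outer loop
      vertex 30.00 15.00 13.00
      vertex 7.50 2.01 13.00
      vertex 17.60 0.23 13.00
    endloop
  endfacet
  facet normal 0.0000 0.0000 1.0000
    outer loop
      vertex 30.00 15.00 13.00
      vertex 17.60 0.23 13.00
      vertex 26.49 5.36 13.00
    endloop
  endfacet
  facet normal 0.9397 0.3421 0.0000
    outer loop
      vertex 30.00 15.00 0.00
      vertex 26.49 24.64 0.00
      vertex 26.49 24.64 13.00
    endloop
  endfacet
  facet normal 0.9397 0.3421 0.0000
    outer loop
      vertex 30.00 15.00 0.00
      vertex 26.49 24.64 13.00
      vertex 30.00 15.00 13.00
    endloop
  endfacet
  facet normal 0.4998 0.8661 0.0000
    outer loop
      vertex 26.49 24.64 0.00
      vertex 17.60 29.77 0.00
      vertex 17.60 29.77 13.00
    endloop
  endfacet
  facet normal 0.4998 0.8661 0.0000
    outer loop
      vertex 26.49 24.64 0.00
      vertex 17.60 29.77 13.00
      vertex 26.49 24.64 13.00
    endloop
  endfacet
  facet normal -0.1736 0.9848 0.0000
    outer loop
      vertex 17.60 29.77 0.00
      vertex 7.50 27.99 0.00
      vertex 7.50 27.99 13.00
    endloop
  endfacet
  facet normal -0.1736 0.9848 0.0000
    outer loop
      vertex 17.60 29.77 0.00
      vertex 7.50 27.99 13.00
      vertex 17.60 29.77 13.00
    endloop
  endfacet
  facet normal -0.7658 0.6431 0.0000
    outer loop
      vertex 7.50 27.99 0.00
      vertex 0.90 20.13 0.00
      vertex 0.90 20.13 13.00
    endloop
  endfacet
  facet normal -0.7658 0.6431 0.0000
    outer loop
      vertex 7.50 27.99 0.00
      vertex 0.90 20.13 13.00
      vertex 7.50 27.99 13.00
    endloop
  endfacet
  facet normal -1.0000 0.0000 0.0000
    outer loop
      vertex 0.90 20.13 0.00
      vertex 0.90 9.87 0.00
      vertex 0.90 9.87 13.00
    endloop
  endfacet
  facet normal -1.0000 0.0000 0.0000
    outer loop
      vertex 0.90 20.13 0.00
      vertex 0.90 9.87 13.00
      vertex 0.90 20.13 13.00
    endloop
  endfacet
  facet normal -0.7658 -0.6431 0.0000
    outer loop
      vertex 0.90 9.87 0.00
      vertex 7.50 2.01 0.00
      vertex 7.50 2.01 13.00
    endloop
  endfacet
  facet normal -0.7658 -0.6431 0.0000
    outer loop
      vertex 0.90 9.87 0.00
      vertex 7.50 2.01 13.00
      vertex 0.90 9.87 13.00
    endloop
  endfacet
  facet normal -0.1736 -0.9848 0.0000
    outer loop
      vertex 7.50 2.01 0.00
      vertex 17.60 0.23 0.00
      vertex 17.60 0.23 13.00
    endloop
  endfacet
  facet normal -0.1736 -0.9848 0.0000
    outer loop
      vertex 7.50 2.01 0.00
      vertex 17.60 0.23 13.00
      vertex 7.50 2.01 13.00
    endloop
  endfacet
  facet normal 0.4998 -0.8661 0.0000
    outer loop
      vertex 17.60 0.23 0.00
      vertex 26.49 5.36 0.00
      vertex 26.49 5.36 13.00
    endloop
  endfacet
  facet normal 0.4998 -0.8661 0.0000
    outer loop
      vertex 17.60 0.23 0.00
      vertex 26.49 5.36 13.00
      vertex 17.60 0.23 13.00
    endloop
  endfacet
  facet normal 0.9397 -0.3421 0.0000
    outer loop
      vertex 26.49 5.36 0.00
      vertex 30.00 15.00 0.00
      vertex 30.00 15.00 13.00
    endloop
  endfacet
  facet normal 0.9397 -0.3421 0.0000
    outer loop
      vertex 26.49 5.36 0.00
      vertex 30.00 15.00 13.00
      vertex 26.49 5.36 13.00
    endloop
  endfacet
endsolid part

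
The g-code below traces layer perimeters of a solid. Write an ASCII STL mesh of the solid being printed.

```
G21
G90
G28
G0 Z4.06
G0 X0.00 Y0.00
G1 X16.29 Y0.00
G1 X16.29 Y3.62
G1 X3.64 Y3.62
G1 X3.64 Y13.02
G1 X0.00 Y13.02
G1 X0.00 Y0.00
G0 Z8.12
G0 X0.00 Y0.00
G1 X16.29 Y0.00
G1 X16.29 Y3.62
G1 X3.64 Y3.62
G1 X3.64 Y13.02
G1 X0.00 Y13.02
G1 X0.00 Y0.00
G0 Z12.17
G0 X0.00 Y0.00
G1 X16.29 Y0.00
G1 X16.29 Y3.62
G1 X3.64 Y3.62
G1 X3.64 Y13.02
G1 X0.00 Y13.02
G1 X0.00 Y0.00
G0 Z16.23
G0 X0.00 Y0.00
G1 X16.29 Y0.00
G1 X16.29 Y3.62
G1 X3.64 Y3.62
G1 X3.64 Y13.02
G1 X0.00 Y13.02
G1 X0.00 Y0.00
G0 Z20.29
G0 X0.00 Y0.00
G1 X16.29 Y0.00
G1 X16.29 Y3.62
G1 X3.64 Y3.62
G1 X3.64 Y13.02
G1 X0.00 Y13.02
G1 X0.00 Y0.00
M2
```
solid part
  facet normal 0.0000 0.0000 -1.0000
    outer loop
      vertex 16.29 3.62 0.00
      vertex 16.29 0.00 0.00
      vertex 0.00 0.00 0.00
    endloop
  endfacet
  facet normal 0.0000 0.0000 -1.0000
    outer loop
      vertex 3.64 3.62 0.00
      vertex 16.29 3.62 0.00
      vertex 0.00 0.00 0.00
    endloop
  endfacet
  facet normal 0.0000 0.0000 -1.0000
    outer loop
      vertex 3.64 13.02 0.00
      vertex 3.64 3.62 0.00
      vertex 0.00 0.00 0.00
    endloop
  endfacet
  facet normal 0.0000 0.0000 -1.0000
    outer loop
      vertex 0.00 13.02 0.00
      vertex 3.64 13.02 0.00
      vertex 0.00 0.00 0.00
    endloop
  endfacet
  facet normal 0.0000 0.0000 1.0000
    outer loop
      vertex 0.00 0.00 20.29
      vertex 16.29 0.00 20.29
      vertex 16.29 3.62 20.29
    endloop
  endfacet
  facet normal 0.0000 0.0000 1.0000
    outer loop
      vertex 0.00 0.00 20.29
      vertex 16.29 3.62 20.29
      vertex 3.64 3.62 20.29
    endloop
  endfacet
  facet normal 0.0000 0.0000 1.0000
    outer loop
      vertex 0.00 0.00 20.29
      vertex 3.64 3.62 20.29
      vertex 3.64 13.02 20.29
    endloop
  endfacet
  facet normal 0.0000 0.0000 1.0000
    outer loop
      vertex 0.00 0.00 20.29
      vertex 3.64 13.02 20.29
      vertex 0.00 13.02 20.29
    endloop
  endfacet
  facet normal 0.0000 -1.0000 0.0000
    outer loop
      vertex 0.00 0.00 0.00
      vertex 16.29 0.00 0.00
      vertex 16.29 0.00 20.29
    endloop
  endfacet
  facet normal 0.0000 -1.0000 0.0000
    outer loop
      vertex 0.00 0.00 0.00
      vertex 16.29 0.00 20.29
      vertex 0.00 0.00 20.29
    endloop
  endfacet
  facet normal 1.0000 0.0000 0.0000
    outer loop
      vertex 16.29 0.00 0.00
      vertex 16.29 3.62 0.00
      vertex 16.29 3.62 20.29
    endloop
  endfacet
  facet normal 1.0000 0.0000 0.0000
    outer loop
      vertex 16.29 0.00 0.00
      vertex 16.29 3.62 20.29
      vertex 16.29 0.00 20.29
    endloop
  endfacet
  facet normal 0.0000 1.0000 0.0000
    outer loop
      vertex 16.29 3.62 0.00
      vertex 3.64 3.62 0.00
      vertex 3.64 3.62 20.29
    endloop
  endfacet
  facet normal 0.0000 1.0000 0.0000
    outer loop
      vertex 16.29 3.62 0.00
      vertex 3.64 3.62 20.29
      vertex 16.29 3.62 20.29
    endloop
  endfacet
  facet normal 1.0000 0.0000 0.0000
    outer loop
      vertex 3.64 3.62 0.00
      vertex 3.64 13.02 0.00
      vertex 3.64 13.02 20.29
    endloop
  endfacet
  facet normal 1.0000 0.0000 0.0000
    outer loop
      vertex 3.64 3.62 0.00
      vertex 3.64 13.02 20.29
      vertex 3.64 3.62 20.29
    endloop
  endfacet
  facet normal 0.0000 1.0000 0.0000
    outer loop
      vertex 3.64 13.02 0.00
      vertex 0.00 13.02 0.00
      vertex 0.00 13.02 20.29
    endloop
  endfacet
  facet normal 0.0000 1.0000 0.0000
    outer loop
      vertex 3.64 13.02 0.00
      vertex 0.00 13.02 20.29
      vertex 3.64 13.02 20.29
    endloop
  endfacet
  facet normal -1.0000 0.0000 0.0000
    outer loop
      vertex 0.00 13.02 0.00
      vertex 0.00 0.00 0.00
      vertex 0.00 0.00 20.29
    endloop
  endfacet
  facet normal -1.0000 0.0000 0.0000
    outer loop
      vertex 0.00 13.02 0.00
      vertex 0.00 0.00 20.29
      vertex 0.00 13.02 20.29
    endloop
  endfacet
endsolid part

The G0 Z moves step by Δz≈4.06 mm. Every layer's G1 loop is the same polygon, so the solid is a straight extrusion of it from z=0 to z≈20.3. Closing with flat bottom and top caps and triangulating gives 20 facets — an L-shaped prism: outer 16.3 × 13 mm, arm thicknesses ≈ 3.62 mm (horizontal) and 3.64 mm (vertical), extruded 20.3 mm in z.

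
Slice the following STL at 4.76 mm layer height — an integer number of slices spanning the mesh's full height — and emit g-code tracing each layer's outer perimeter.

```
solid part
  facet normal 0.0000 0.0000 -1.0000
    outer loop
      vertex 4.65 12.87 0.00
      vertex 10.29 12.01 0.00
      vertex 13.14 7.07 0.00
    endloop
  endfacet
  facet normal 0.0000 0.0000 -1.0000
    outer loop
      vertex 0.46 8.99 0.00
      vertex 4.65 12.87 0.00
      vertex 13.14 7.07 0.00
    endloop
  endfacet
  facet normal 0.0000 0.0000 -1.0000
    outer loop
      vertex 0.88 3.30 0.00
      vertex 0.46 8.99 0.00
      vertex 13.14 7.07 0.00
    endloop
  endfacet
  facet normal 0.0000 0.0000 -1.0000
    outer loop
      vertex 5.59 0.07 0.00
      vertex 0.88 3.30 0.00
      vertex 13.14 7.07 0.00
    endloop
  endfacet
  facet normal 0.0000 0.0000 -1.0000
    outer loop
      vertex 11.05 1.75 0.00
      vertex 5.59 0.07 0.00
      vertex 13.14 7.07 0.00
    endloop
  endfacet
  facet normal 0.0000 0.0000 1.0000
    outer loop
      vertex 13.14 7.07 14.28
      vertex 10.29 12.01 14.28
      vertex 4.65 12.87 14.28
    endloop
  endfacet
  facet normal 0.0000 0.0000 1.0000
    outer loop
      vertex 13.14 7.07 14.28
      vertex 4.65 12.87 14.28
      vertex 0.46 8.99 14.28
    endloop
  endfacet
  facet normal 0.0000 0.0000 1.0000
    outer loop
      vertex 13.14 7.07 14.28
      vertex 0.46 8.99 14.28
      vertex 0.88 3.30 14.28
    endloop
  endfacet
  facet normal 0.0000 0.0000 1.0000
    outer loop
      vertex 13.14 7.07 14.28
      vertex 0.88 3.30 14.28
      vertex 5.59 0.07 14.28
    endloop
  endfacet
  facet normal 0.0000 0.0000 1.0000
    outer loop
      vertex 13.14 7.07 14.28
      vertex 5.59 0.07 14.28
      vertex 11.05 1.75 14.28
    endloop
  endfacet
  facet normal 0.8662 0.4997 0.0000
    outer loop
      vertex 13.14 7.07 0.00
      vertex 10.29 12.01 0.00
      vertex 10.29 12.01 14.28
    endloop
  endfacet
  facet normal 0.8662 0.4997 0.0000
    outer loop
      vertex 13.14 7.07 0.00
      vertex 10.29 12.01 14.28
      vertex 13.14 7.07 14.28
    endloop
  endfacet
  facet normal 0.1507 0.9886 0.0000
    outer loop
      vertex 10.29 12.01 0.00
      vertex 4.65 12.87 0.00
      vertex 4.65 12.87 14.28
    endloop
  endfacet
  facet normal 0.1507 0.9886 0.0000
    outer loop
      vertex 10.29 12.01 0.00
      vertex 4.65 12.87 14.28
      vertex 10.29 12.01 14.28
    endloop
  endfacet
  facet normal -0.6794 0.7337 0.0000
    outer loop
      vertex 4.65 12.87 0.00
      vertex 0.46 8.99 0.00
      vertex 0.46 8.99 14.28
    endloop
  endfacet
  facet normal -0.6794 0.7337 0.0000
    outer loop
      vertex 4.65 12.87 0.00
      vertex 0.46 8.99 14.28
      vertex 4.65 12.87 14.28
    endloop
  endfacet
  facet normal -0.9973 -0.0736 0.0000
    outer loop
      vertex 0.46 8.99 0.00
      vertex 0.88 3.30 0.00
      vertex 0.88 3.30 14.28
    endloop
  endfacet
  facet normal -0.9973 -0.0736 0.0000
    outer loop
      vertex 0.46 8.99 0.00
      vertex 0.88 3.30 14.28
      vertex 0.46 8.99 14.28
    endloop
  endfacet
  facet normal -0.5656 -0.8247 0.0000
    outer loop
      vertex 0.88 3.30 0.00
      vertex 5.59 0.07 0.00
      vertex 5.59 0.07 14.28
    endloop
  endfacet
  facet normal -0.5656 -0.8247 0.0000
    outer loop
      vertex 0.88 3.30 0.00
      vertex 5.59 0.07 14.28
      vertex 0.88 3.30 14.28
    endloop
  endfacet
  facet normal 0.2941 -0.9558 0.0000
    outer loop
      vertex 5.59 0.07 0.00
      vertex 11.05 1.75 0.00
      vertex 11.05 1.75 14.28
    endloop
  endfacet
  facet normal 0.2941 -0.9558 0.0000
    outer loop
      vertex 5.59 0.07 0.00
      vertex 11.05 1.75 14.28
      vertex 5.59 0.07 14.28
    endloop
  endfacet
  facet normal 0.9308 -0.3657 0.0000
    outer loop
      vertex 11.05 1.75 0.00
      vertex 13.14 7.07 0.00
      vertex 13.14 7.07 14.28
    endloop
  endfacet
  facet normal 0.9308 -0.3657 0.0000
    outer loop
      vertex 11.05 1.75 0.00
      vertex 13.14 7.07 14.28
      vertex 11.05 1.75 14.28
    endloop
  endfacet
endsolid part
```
; perimeter-only toolpath
G21 ; units = mm
G90 ; absolute positioning
G28 ; home
; layer 1
G0 Z4.76
G0 X13.14 Y7.07
G1 X10.29 Y12.01
G1 X4.65 Y12.87
G1 X0.46 Y8.99
G1 X0.88 Y3.30
G1 X5.59 Y0.07
G1 X11.05 Y1.75
G1 X13.14 Y7.07
; layer 2
G0 Z9.52
G0 X13.14 Y7.07
G1 X10.29 Y12.01
G1 X4.65 Y12.87
G1 X0.46 Y8.99
G1 X0.88 Y3.30
G1 X5.59 Y0.07
G1 X11.05 Y1.75
G1 X13.14 Y7.07
; layer 3
G0 Z14.28
G0 X13.14 Y7.07
G1 X10.29 Y12.01
G1 X4.65 Y12.87
G1 X0.46 Y8.99
G1 X0.88 Y3.30
G1 X5.59 Y0.07
G1 X11.05 Y1.75
G1 X13.14 Y7.07
M2 ; end

The solid is a regular 7-sided prism (a cylinder approximated with 7 flat sides), circumscribed radius ≈ 6.58 mm, height ≈ 14.3 mm. Slicing at Δz = 4.76 mm — 3 equal slices spanning the solid's height, so layer i sits at z = i·h/3 — gives 3 non-empty perimeters. Each is a 7-segment closed polygon; G0 lifts to the layer z and rapids to the start vertex, then G1 traces the edges.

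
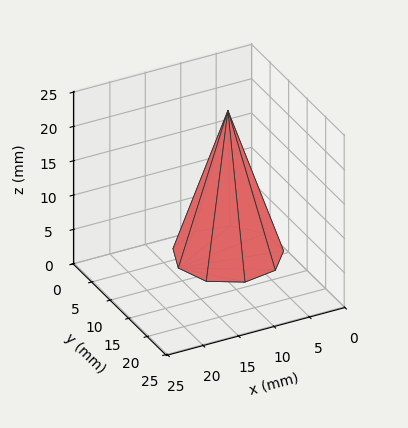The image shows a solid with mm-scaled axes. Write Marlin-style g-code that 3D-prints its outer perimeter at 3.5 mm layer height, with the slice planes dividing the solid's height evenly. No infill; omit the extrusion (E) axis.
Reading the render: the shape is a regular 9-sided pyramid, base circumscribed radius ≈ 7 mm, apex at z ≈ 21 mm (dimensions read to the nearest mm from the axis ticks). For the g-code, the solid's height is divided into equal slices at the stated Δz and each level perimeter traced with G1 moves after a G0 lift.

; perimeter-only toolpath
G21 ; units = mm
G90 ; absolute positioning
G28 ; home
; layer 1
G0 Z3.5
G0 X12.8 Y7.0
G1 X11.5 Y10.8
G1 X8.0 Y12.8
G1 X4.1 Y12.1
G1 X1.5 Y9.0
G1 X1.5 Y5.0
G1 X4.1 Y1.9
G1 X8.0 Y1.2
G1 X11.5 Y3.2
G1 X12.8 Y7.0
; layer 2
G0 Z7.0
G0 X11.7 Y7.0
G1 X10.6 Y10.0
G1 X7.8 Y11.6
G1 X4.7 Y11.1
G1 X2.6 Y8.6
G1 X2.6 Y5.4
G1 X4.7 Y2.9
G1 X7.8 Y2.4
G1 X10.6 Y4.0
G1 X11.7 Y7.0
; layer 3
G0 Z10.5
G0 X10.5 Y7.0
G1 X9.7 Y9.2
G1 X7.6 Y10.4
G1 X5.2 Y10.1
G1 X3.7 Y8.2
G1 X3.7 Y5.8
G1 X5.2 Y4.0
G1 X7.6 Y3.5
G1 X9.7 Y4.8
G1 X10.5 Y7.0
; layer 4
G0 Z14.0
G0 X9.3 Y7.0
G1 X8.8 Y8.5
G1 X7.4 Y9.3
G1 X5.8 Y9.0
G1 X4.8 Y7.8
G1 X4.8 Y6.2
G1 X5.8 Y5.0
G1 X7.4 Y4.7
G1 X8.8 Y5.5
G1 X9.3 Y7.0
; layer 5
G0 Z17.5
G0 X8.2 Y7.0
G1 X7.9 Y7.8
G1 X7.2 Y8.2
G1 X6.4 Y8.0
G1 X5.9 Y7.4
G1 X5.9 Y6.6
G1 X6.4 Y6.0
G1 X7.2 Y5.9
G1 X7.9 Y6.3
G1 X8.2 Y7.0
M2 ; end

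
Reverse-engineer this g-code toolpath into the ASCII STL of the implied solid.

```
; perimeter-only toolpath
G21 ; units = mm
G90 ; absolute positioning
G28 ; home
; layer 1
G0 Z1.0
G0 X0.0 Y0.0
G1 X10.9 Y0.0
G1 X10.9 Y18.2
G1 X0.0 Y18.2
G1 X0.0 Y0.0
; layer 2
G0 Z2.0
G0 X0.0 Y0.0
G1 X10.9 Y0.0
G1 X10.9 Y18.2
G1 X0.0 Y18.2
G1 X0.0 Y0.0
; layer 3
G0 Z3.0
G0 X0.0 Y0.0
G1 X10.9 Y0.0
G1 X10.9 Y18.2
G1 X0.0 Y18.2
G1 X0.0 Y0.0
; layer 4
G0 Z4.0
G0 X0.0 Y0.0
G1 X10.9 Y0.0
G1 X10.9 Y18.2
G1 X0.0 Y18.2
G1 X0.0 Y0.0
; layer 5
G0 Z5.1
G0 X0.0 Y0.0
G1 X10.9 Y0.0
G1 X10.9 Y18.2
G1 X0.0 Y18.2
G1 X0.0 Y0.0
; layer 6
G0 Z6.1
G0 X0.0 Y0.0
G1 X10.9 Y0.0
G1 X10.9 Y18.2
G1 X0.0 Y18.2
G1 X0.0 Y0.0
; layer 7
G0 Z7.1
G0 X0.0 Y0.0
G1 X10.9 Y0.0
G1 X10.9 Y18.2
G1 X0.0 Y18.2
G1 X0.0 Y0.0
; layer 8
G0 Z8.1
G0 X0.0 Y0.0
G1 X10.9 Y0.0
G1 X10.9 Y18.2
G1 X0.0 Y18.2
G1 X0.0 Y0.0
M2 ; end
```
solid part
  facet normal 0.0000 0.0000 -1.0000
    outer loop
      vertex 10.9 18.2 0.0
      vertex 10.9 0.0 0.0
      vertex 0.0 0.0 0.0
    endloop
  endfacet
  facet normal 0.0000 0.0000 -1.0000
    outer loop
      vertex 0.0 18.2 0.0
      vertex 10.9 18.2 0.0
      vertex 0.0 0.0 0.0
    endloop
  endfacet
  facet normal 0.0000 0.0000 1.0000
    outer loop
      vertex 0.0 0.0 8.1
      vertex 10.9 0.0 8.1
      vertex 10.9 18.2 8.1
    endloop
  endfacet
  facet normal 0.0000 0.0000 1.0000
    outer loop
      vertex 0.0 0.0 8.1
      vertex 10.9 18.2 8.1
      vertex 0.0 18.2 8.1
    endloop
  endfacet
  facet normal 0.0000 -1.0000 0.0000
    outer loop
      vertex 0.0 0.0 0.0
      vertex 10.9 0.0 0.0
      vertex 10.9 0.0 8.1
    endloop
  endfacet
  facet normal 0.0000 -1.0000 0.0000
    outer loop
      vertex 0.0 0.0 0.0
      vertex 10.9 0.0 8.1
      vertex 0.0 0.0 8.1
    endloop
  endfacet
  facet normal 0.0000 1.0000 0.0000
    outer loop
      vertex 10.9 18.2 8.1
      vertex 10.9 18.2 0.0
      vertex 0.0 18.2 0.0
    endloop
  endfacet
  facet normal 0.0000 1.0000 0.0000
    outer loop
      vertex 0.0 18.2 8.1
      vertex 10.9 18.2 8.1
      vertex 0.0 18.2 0.0
    endloop
  endfacet
  facet normal -1.0000 0.0000 0.0000
    outer loop
      vertex 0.0 18.2 8.1
      vertex 0.0 18.2 0.0
      vertex 0.0 0.0 0.0
    endloop
  endfacet
  facet normal -1.0000 0.0000 0.0000
    outer loop
      vertex 0.0 0.0 8.1
      vertex 0.0 18.2 8.1
      vertex 0.0 0.0 0.0
    endloop
  endfacet
  facet normal 1.0000 0.0000 0.0000
    outer loop
      vertex 10.9 0.0 0.0
      vertex 10.9 18.2 0.0
      vertex 10.9 18.2 8.1
    endloop
  endfacet
  facet normal 1.0000 0.0000 0.0000
    outer loop
      vertex 10.9 0.0 0.0
      vertex 10.9 18.2 8.1
      vertex 10.9 0.0 8.1
    endloop
  endfacet
endsolid part

The G0 Z moves step by Δz≈1.0 mm. Every layer's G1 loop is the same polygon, so the solid is a straight extrusion of it from z=0 to z≈8.1. Closing with flat bottom and top caps and triangulating gives 12 facets — a rectangular box, roughly 10.9 × 18.2 mm footprint and 8.1 mm tall.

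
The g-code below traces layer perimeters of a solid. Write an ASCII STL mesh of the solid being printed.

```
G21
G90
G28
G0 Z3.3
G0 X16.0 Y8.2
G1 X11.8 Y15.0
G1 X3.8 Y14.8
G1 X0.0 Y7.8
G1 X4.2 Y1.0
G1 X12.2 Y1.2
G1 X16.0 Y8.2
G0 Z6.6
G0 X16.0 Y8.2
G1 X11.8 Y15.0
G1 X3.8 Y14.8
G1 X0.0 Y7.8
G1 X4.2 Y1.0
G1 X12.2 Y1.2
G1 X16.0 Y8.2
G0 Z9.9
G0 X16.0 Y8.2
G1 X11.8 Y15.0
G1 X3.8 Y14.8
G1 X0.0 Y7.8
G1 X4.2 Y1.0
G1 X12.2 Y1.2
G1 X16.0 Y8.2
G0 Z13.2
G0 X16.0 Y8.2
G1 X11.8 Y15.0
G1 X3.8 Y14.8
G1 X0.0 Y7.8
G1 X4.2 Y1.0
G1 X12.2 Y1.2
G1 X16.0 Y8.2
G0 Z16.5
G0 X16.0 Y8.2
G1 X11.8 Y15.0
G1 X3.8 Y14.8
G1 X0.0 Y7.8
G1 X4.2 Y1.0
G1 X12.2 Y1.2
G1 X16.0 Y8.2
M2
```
solid part
  facet normal 0.0000 0.0000 -1.0000
    outer loop
      vertex 3.8 14.8 0.0
      vertex 11.8 15.0 0.0
      vertex 16.0 8.2 0.0
    endloop
  endfacet
  facet normal 0.0000 0.0000 -1.0000
    outer loop
      vertex 0.0 7.8 0.0
      vertex 3.8 14.8 0.0
      vertex 16.0 8.2 0.0
    endloop
  endfacet
  facet normal 0.0000 0.0000 -1.0000
    outer loop
      vertex 4.2 1.0 0.0
      vertex 0.0 7.8 0.0
      vertex 16.0 8.2 0.0
    endloop
  endfacet
  facet normal 0.0000 0.0000 -1.0000
    outer loop
      vertex 12.2 1.2 0.0
      vertex 4.2 1.0 0.0
      vertex 16.0 8.2 0.0
    endloop
  endfacet
  facet normal 0.0000 0.0000 1.0000
    outer loop
      vertex 16.0 8.2 16.5
      vertex 11.8 15.0 16.5
      vertex 3.8 14.8 16.5
    endloop
  endfacet
  facet normal 0.0000 0.0000 1.0000
    outer loop
      vertex 16.0 8.2 16.5
      vertex 3.8 14.8 16.5
      vertex 0.0 7.8 16.5
    endloop
  endfacet
  facet normal 0.0000 0.0000 1.0000
    outer loop
      vertex 16.0 8.2 16.5
      vertex 0.0 7.8 16.5
      vertex 4.2 1.0 16.5
    endloop
  endfacet
  facet normal 0.0000 0.0000 1.0000
    outer loop
      vertex 16.0 8.2 16.5
      vertex 4.2 1.0 16.5
      vertex 12.2 1.2 16.5
    endloop
  endfacet
  facet normal 0.8508 0.5255 0.0000
    outer loop
      vertex 16.0 8.2 0.0
      vertex 11.8 15.0 0.0
      vertex 11.8 15.0 16.5
    endloop
  endfacet
  facet normal 0.8508 0.5255 0.0000
    outer loop
      vertex 16.0 8.2 0.0
      vertex 11.8 15.0 16.5
      vertex 16.0 8.2 16.5
    endloop
  endfacet
  facet normal -0.0250 0.9997 0.0000
    outer loop
      vertex 11.8 15.0 0.0
      vertex 3.8 14.8 0.0
      vertex 3.8 14.8 16.5
    endloop
  endfacet
  facet normal -0.0250 0.9997 0.0000
    outer loop
      vertex 11.8 15.0 0.0
      vertex 3.8 14.8 16.5
      vertex 11.8 15.0 16.5
    endloop
  endfacet
  facet normal -0.8789 0.4771 0.0000
    outer loop
      vertex 3.8 14.8 0.0
      vertex 0.0 7.8 0.0
      vertex 0.0 7.8 16.5
    endloop
  endfacet
  facet normal -0.8789 0.4771 0.0000
    outer loop
      vertex 3.8 14.8 0.0
      vertex 0.0 7.8 16.5
      vertex 3.8 14.8 16.5
    endloop
  endfacet
  facet normal -0.8508 -0.5255 0.0000
    outer loop
      vertex 0.0 7.8 0.0
      vertex 4.2 1.0 0.0
      vertex 4.2 1.0 16.5
    endloop
  endfacet
  facet normal -0.8508 -0.5255 0.0000
    outer loop
      vertex 0.0 7.8 0.0
      vertex 4.2 1.0 16.5
      vertex 0.0 7.8 16.5
    endloop
  endfacet
  facet normal 0.0250 -0.9997 0.0000
    outer loop
      vertex 4.2 1.0 0.0
      vertex 12.2 1.2 0.0
      vertex 12.2 1.2 16.5
    endloop
  endfacet
  facet normal 0.0250 -0.9997 0.0000
    outer loop
      vertex 4.2 1.0 0.0
      vertex 12.2 1.2 16.5
      vertex 4.2 1.0 16.5
    endloop
  endfacet
  facet normal 0.8789 -0.4771 0.0000
    outer loop
      vertex 12.2 1.2 0.0
      vertex 16.0 8.2 0.0
      vertex 16.0 8.2 16.5
    endloop
  endfacet
  facet normal 0.8789 -0.4771 0.0000
    outer loop
      vertex 12.2 1.2 0.0
      vertex 16.0 8.2 16.5
      vertex 12.2 1.2 16.5
    endloop
  endfacet
endsolid part

The G0 Z moves step by Δz≈3.3 mm. Every layer's G1 loop is the same polygon, so the solid is a straight extrusion of it from z=0 to z≈16.5. Closing with flat bottom and top caps and triangulating gives 20 facets — a regular 6-sided prism (a cylinder approximated with 6 flat sides), circumscribed radius ≈ 8 mm, height ≈ 16.5 mm.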